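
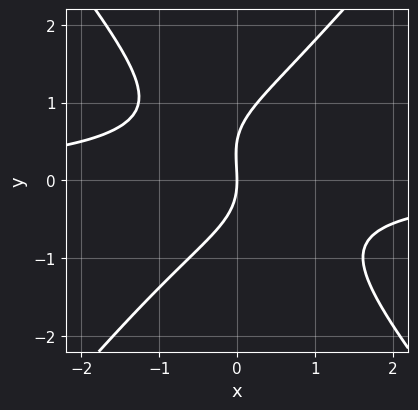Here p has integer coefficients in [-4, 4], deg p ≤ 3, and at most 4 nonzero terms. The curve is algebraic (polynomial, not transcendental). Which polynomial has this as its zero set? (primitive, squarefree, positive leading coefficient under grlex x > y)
1. The degree is 3 — the shape is more complex than any degree-2 curve.
2. Observable constraints: one x-axis crossing is at x = 0; it crosses the y-axis at the gridline y = 0.
3. Together with the visible shape, these determine p as stated.

3*x^2*y - 2*y^3 + y^2 + 3*x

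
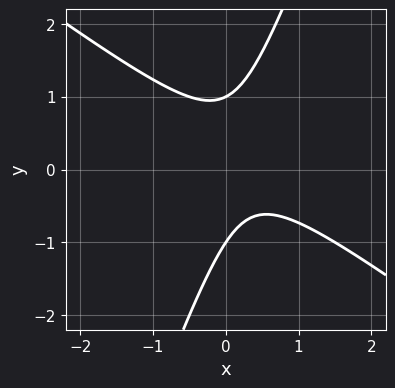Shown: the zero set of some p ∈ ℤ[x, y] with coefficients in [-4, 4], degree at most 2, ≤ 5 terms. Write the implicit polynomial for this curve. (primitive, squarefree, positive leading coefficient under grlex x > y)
2*x^2 + 2*x*y - y^2 - x + 1

deg p = 2.
Observable constraints: among the integer gridlines, it crosses the y-axis at y ∈ {-1, 1}; it misses every integer gridline on the x-axis.
Solving for integer coefficients yields p as stated.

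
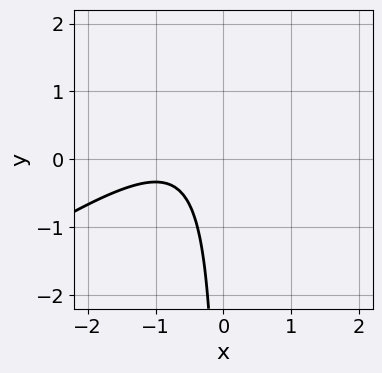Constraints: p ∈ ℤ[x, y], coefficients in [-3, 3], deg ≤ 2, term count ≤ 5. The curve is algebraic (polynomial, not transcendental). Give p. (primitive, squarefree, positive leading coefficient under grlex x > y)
(a) The degree is 2 — the shape is more complex than any degree-1 curve.
(b) Checking where it meets the axes: no y-intercept at any integer in the box; no x-intercept at any integer in the box.
(c) Fitting integer coefficients to these (and the overall shape) gives p.

2*x^2 - 3*x*y + 3*x + 2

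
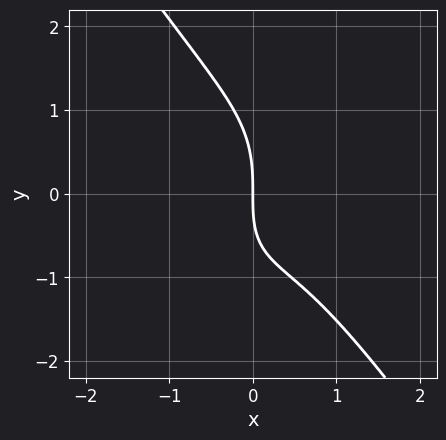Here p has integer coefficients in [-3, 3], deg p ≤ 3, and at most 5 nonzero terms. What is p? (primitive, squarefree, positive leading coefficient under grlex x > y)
3*x^3 + y^3 - x^2 + x*y + 3*x

(a) deg p = 3. No degree-2 curve has this shape.
(b) Observable constraints: it meets the x-axis at x = 0 (among the integer gridlines); it meets the y-axis at y = 0 (among the integer gridlines).
(c) Matching integer coefficients to the picture gives p.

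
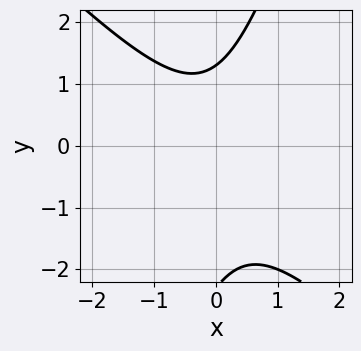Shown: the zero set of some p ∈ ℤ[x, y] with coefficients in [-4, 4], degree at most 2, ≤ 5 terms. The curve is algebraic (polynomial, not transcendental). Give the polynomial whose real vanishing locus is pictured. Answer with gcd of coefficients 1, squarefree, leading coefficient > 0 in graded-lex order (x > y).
1. The degree is 2 — no degree-1 curve has this shape.
2. Reading off the gridlines: no x-intercept at any integer in the box.
3. Fitting integer coefficients to these (and the overall shape) gives p.

3*x^2 + 2*x*y - y^2 - y + 3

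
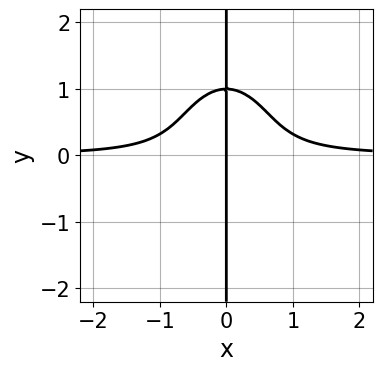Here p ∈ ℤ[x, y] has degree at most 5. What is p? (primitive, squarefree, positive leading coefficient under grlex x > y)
deg p = 4.
Reading off the gridlines: it meets the x-axis at x = 0 (among the integer gridlines); the visible y-axis segment lies entirely on the curve.
These observations pin down the coefficients.

3*x^3*y + x*y^3 - x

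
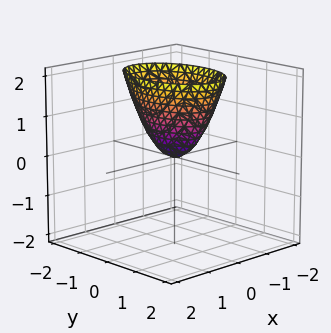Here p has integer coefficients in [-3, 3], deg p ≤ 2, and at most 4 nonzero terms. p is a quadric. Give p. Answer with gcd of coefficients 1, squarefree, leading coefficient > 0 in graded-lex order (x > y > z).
2*x^2 + y^2 - z

Degree: a paraboloid; a quadric, so deg p = 2.
Symmetries: it's symmetric under x → −x, forcing even powers of x; mirror symmetry y ↦ −y ⇒ only even powers of y.
From the axis intercepts and sections: it crosses the z-axis at the gridline z = 0; it meets the x-axis at x = 0 (among the integer gridlines); it meets the y-axis at y = 0 (among the integer gridlines).
Solving for integer coefficients yields p as stated.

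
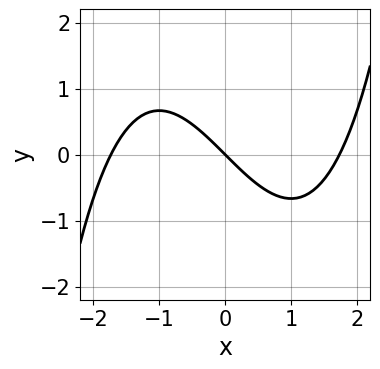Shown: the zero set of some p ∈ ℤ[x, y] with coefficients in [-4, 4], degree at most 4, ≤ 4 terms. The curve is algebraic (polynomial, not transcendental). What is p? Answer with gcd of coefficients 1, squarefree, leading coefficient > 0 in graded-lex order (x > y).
x^3 - 3*x - 3*y

1. Degree: a generic line meets the curve in up to 3 points, so deg p = 3.
2. Against the integer gridlines: it meets the y-axis at y = 0 (among the integer gridlines); it meets the x-axis at x = 0 (among the integer gridlines).
3. Assembling these constraints gives the stated polynomial.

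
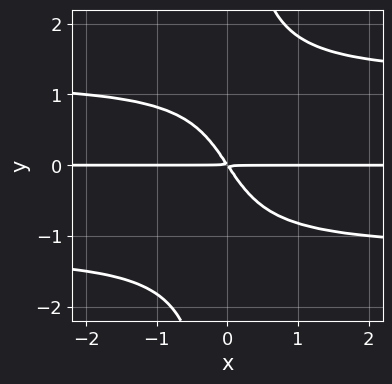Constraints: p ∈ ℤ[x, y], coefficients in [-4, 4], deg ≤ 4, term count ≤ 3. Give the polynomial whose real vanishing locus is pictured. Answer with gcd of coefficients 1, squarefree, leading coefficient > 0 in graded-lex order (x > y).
2*x*y^3 - 3*x*y - 2*y^2

1. Degree: a generic line meets the curve in up to 4 points, so deg p = 4.
2. Reading off the gridlines: the visible x-axis segment lies entirely on the curve.
3. Matching integer coefficients to the picture gives p.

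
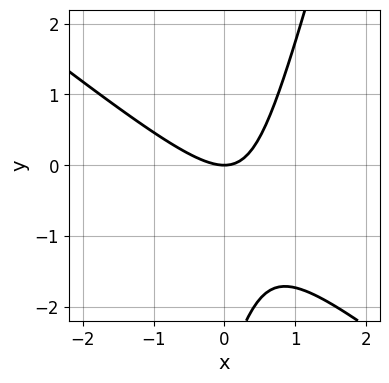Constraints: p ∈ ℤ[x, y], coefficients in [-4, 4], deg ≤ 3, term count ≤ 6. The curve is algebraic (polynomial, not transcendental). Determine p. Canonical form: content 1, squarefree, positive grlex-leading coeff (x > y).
First, the degree is 2 — no degree-1 curve has this shape.
Next, checking where it meets the axes: it crosses the x-axis at the gridline x = 0; one y-axis crossing is at y = 0.
Finally, together with the visible shape, these determine p as stated.

3*x^2 + 3*x*y - y^2 - 3*y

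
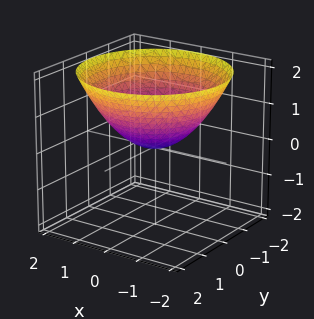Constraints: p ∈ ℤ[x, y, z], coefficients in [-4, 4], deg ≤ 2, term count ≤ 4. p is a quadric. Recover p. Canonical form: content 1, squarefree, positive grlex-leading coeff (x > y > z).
x^2 + y^2 - 2*z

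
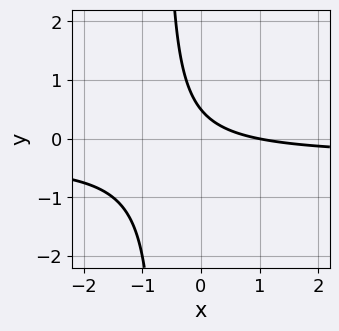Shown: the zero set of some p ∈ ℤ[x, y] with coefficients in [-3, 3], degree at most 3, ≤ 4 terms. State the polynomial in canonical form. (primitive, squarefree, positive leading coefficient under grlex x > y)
3*x*y + x + 2*y - 1

1. Degree: the shape is more complex than any degree-1 curve, so deg p = 2.
2. Observable constraints: it crosses the x-axis at the gridline x = 1.
3. These observations pin down the coefficients.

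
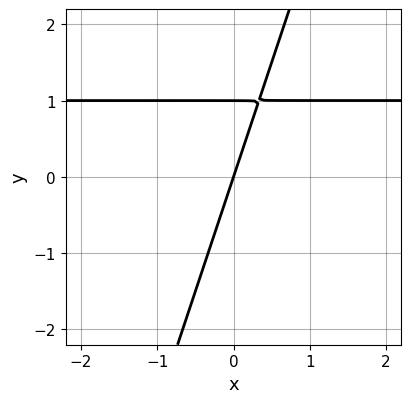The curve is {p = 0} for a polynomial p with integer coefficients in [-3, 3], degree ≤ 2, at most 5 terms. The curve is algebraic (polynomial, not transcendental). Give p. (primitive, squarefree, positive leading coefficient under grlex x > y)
First, the degree is 2 — the shape is more complex than any degree-1 curve.
Next, reading off the gridlines: it crosses the x-axis at the gridline x = 0; the y-axis gridline crossings are at y ∈ {0, 1}.
Finally, assembling these constraints gives the stated polynomial.

3*x*y - y^2 - 3*x + y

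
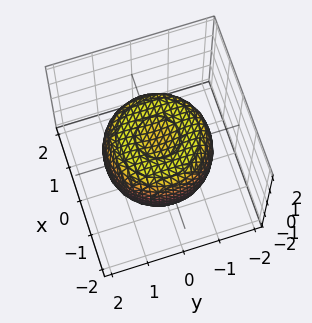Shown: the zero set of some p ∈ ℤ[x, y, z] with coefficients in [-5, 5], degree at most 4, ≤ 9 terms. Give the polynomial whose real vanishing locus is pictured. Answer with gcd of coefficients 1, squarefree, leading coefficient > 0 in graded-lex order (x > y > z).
The degree is 4 — no degree-3 surface has this shape.
Symmetries: the z-axis is an axis of rotation, so x and y enter only as x² + y².
From the axis intercepts and sections: a circular section at z = -1 has radius between 0 and 1.
Matching integer coefficients to the picture gives p.

2*x^4 + 4*x^2*y^2 + 2*y^4 - 3*x^2 - 3*y^2 + 3*z^2 - 2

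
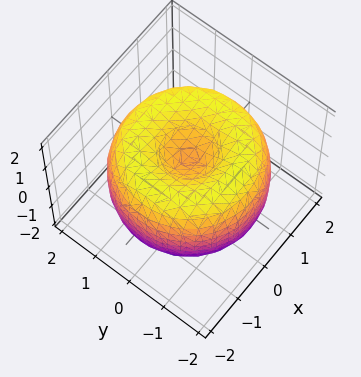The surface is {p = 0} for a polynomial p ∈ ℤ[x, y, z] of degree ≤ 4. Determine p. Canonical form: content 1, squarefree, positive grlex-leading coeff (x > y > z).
x^4 + 2*x^2*y^2 + y^4 - 3*x^2 - 3*y^2 + 2*z^2 - 1

(a) The degree is 4 — the shape is more complex than any degree-3 surface.
(b) Symmetry: every cross-section ⟂ z is a circle, so x, y appear only via x² + y².
(c) Checking where it meets the axes: a circular section at z = -1 has radius between 0 and 1.
(d) Solving for integer coefficients yields p as stated.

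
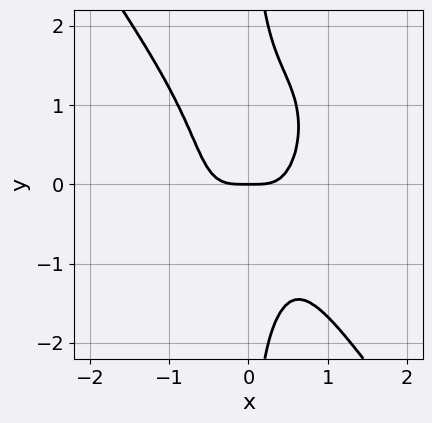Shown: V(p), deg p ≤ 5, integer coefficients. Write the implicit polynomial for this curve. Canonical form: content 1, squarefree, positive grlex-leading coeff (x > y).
3*x^4 + x*y^3 - y

1. deg p = 4. The shape is more complex than any degree-3 curve.
2. Reading off the gridlines: one x-axis crossing is at x = 0; one y-axis crossing is at y = 0.
3. Putting this together gives p.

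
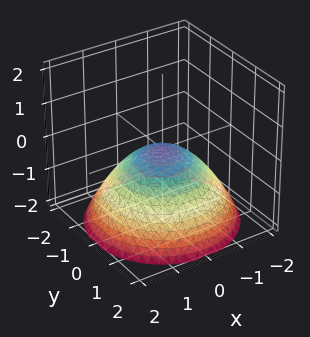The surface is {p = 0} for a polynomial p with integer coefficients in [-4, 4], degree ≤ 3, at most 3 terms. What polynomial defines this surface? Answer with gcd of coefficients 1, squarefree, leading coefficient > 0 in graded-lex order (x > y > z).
x^2 + y^2 + 2*z

1. deg p = 2. A paraboloid; a quadric.
2. Symmetries: every cross-section ⟂ z is a circle, so x, y appear only via x² + y².
3. Observable constraints: a circular section at z = -1 has radius between 1 and 2; it crosses the z-axis at the gridline z = 0.
4. Together with the visible shape, these determine p as stated.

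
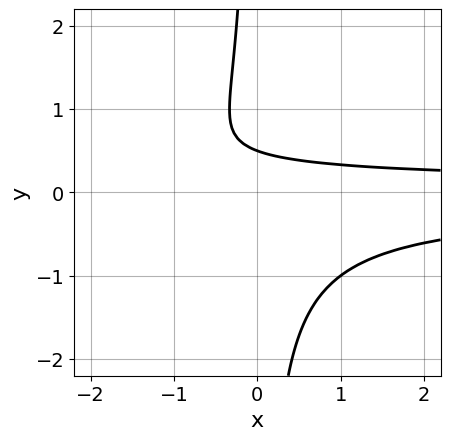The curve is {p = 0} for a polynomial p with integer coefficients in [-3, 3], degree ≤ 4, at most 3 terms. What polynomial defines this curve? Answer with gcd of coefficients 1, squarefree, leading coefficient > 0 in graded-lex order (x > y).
3*x*y^2 + 2*y - 1

First, the degree is 3 — the shape is more complex than any degree-2 curve.
Then, from the axis intercepts and sections: it misses every integer gridline on the x-axis.
Finally, solving for integer coefficients yields p as stated.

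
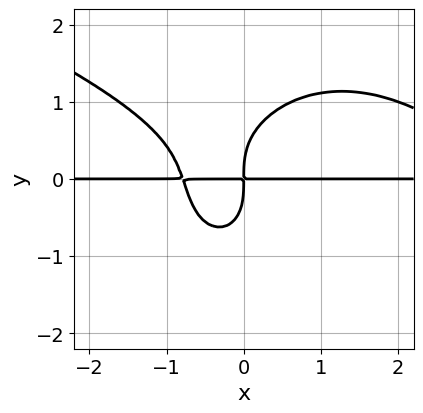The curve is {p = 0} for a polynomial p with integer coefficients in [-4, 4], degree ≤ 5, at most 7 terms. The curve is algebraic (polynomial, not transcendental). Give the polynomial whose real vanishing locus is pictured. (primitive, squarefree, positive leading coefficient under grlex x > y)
1. deg p = 4. A generic line meets the curve in up to 4 points.
2. From the axis intercepts and sections: every point of the x-axis in the box is on the curve.
3. Assembling these constraints gives the stated polynomial.

x^3*y + 2*x^2*y^2 + 2*y^4 - 3*x^2*y - 3*x*y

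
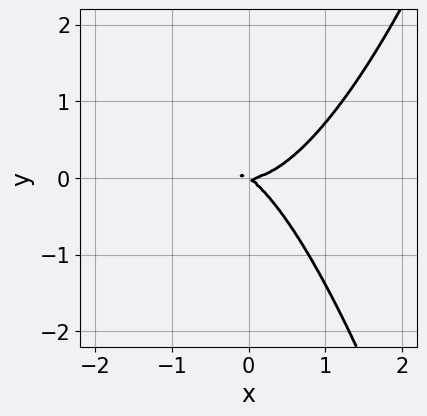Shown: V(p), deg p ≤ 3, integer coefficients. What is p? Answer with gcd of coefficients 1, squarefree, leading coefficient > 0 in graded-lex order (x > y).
First, deg p = 3. A generic line meets the curve in up to 3 points.
Then, from the visible intercepts: it crosses the y-axis at the gridline y = 0; it meets the x-axis at x = 0 (among the integer gridlines).
Finally, the integer polynomial consistent with all of this is the stated p.

3*x^3 - 2*x*y - 3*y^2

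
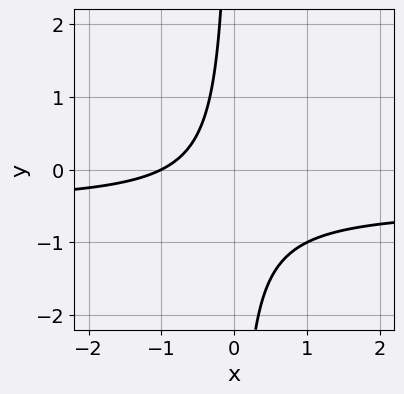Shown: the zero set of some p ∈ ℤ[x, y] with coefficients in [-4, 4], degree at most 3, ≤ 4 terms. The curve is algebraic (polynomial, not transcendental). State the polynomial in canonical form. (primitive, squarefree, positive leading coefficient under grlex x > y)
First, the degree is 2 — no degree-1 curve has this shape.
Next, observable constraints: it meets the x-axis at x = -1 (among the integer gridlines); no y-intercept at any integer in the box.
Finally, the integer polynomial consistent with all of this is the stated p.

2*x*y + x + 1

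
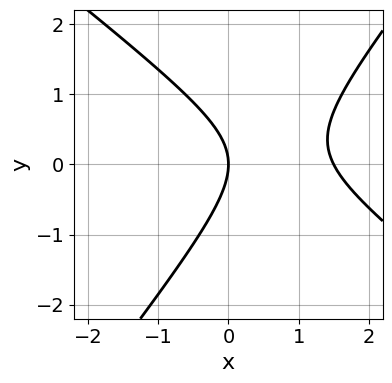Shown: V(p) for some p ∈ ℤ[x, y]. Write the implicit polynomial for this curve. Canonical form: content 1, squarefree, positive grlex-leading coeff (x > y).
1. Degree: a generic line meets the curve in up to 2 points, so deg p = 2.
2. Checking where it meets the axes: it crosses the y-axis at the gridline y = 0; one x-axis crossing is at x = 0.
3. Fitting integer coefficients to these (and the overall shape) gives p.

2*x^2 + x*y - 2*y^2 - 3*x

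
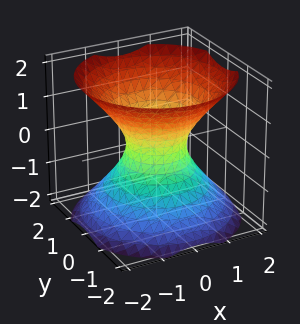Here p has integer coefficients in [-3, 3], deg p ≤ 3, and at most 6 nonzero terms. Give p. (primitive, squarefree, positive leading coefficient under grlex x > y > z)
3*x^2 + 3*y^2 - 3*z^2 - 2

(a) The degree is 2 — a generic line meets the surface in up to 2 points.
(b) Symmetries: every cross-section ⟂ z is a circle, so x, y appear only via x² + y².
(c) Checking where it meets the axes: the surface avoids every integer z-axis point in the box; a circular section at z = 0 has radius between 0 and 1.
(d) Solving for integer coefficients yields p as stated.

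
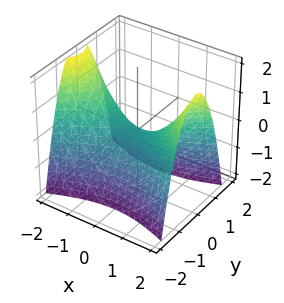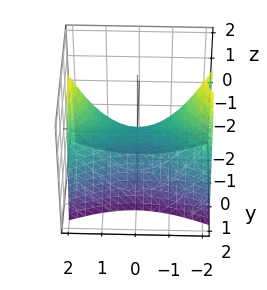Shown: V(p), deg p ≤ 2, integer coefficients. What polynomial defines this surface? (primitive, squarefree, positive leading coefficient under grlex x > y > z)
The degree is 2 — a saddle surface; a quadric.
Symmetries: mirror symmetry x ↦ −x ⇒ only even powers of x; it's symmetric under y → −y, forcing even powers of y.
Checking where it meets the axes: it crosses the x-axis at the gridline x = 0; it meets the z-axis at z = 0 (among the integer gridlines).
The integer polynomial consistent with all of this is the stated p.

x^2 - 3*y^2 - 2*z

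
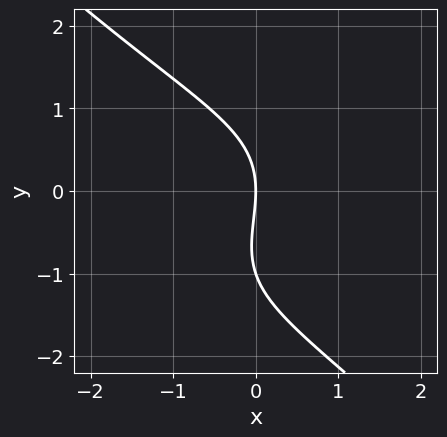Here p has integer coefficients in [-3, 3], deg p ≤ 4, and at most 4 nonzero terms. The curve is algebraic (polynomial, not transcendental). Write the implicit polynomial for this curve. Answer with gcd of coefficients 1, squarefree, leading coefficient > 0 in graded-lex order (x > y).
x^2*y - y^3 - y^2 - 3*x

First, degree: no degree-2 curve has this shape, so deg p = 3.
Then, against the integer gridlines: the y-axis gridline crossings are at y ∈ {-1, 0}; it meets the x-axis at x = 0 (among the integer gridlines).
Finally, fitting integer coefficients to these (and the overall shape) gives p.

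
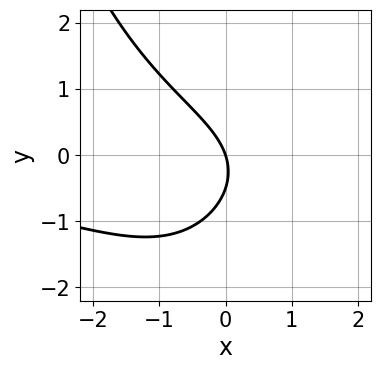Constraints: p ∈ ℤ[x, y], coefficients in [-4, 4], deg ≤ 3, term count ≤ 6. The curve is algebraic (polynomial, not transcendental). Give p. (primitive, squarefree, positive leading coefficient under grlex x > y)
x^2*y - 2*y^2 - 3*x - y

The degree is 3 — no degree-2 curve has this shape.
Against the integer gridlines: it meets the x-axis at x = 0 (among the integer gridlines); one y-axis crossing is at y = 0.
Fitting integer coefficients to these (and the overall shape) gives p.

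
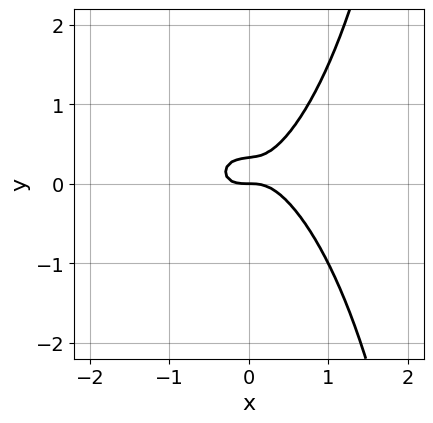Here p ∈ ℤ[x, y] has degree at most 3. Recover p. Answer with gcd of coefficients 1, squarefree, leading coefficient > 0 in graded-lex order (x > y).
3*x^3 + x*y^2 - 3*y^2 + y

First, the degree is 3 — the shape is more complex than any degree-2 curve.
Then, from the axis intercepts and sections: it crosses the x-axis at the gridline x = 0; one y-axis crossing is at y = 0.
Finally, putting this together gives p.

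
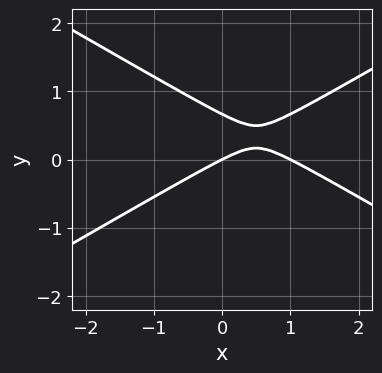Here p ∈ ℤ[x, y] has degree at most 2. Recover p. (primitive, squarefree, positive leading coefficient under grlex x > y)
1. Degree: the shape is more complex than any degree-1 curve, so deg p = 2.
2. Checking where it meets the axes: it meets the y-axis at y = 0 (among the integer gridlines); the x-axis gridline crossings are at x ∈ {0, 1}.
3. Fitting integer coefficients to these (and the overall shape) gives p.

x^2 - 3*y^2 - x + 2*y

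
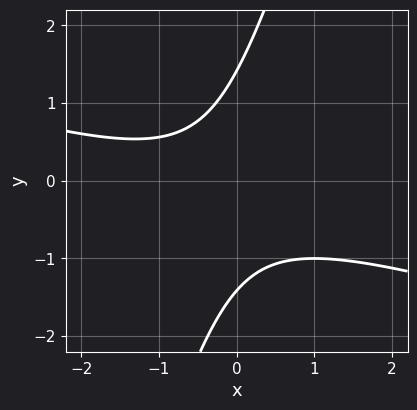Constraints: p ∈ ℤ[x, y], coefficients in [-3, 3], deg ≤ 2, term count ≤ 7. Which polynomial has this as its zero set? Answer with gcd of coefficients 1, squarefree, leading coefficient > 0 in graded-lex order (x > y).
1. The degree is 2 — a generic line meets the curve in up to 2 points.
2. Against the integer gridlines: the curve avoids every integer x-axis point in the box.
3. Putting this together gives p.

x^2 + 3*x*y - y^2 + x + 2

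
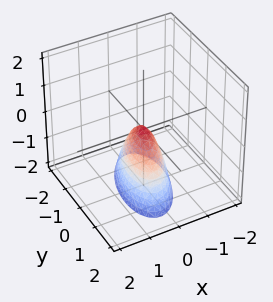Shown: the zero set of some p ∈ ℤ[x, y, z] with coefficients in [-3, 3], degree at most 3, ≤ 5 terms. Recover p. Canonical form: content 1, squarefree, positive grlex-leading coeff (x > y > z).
3*x^2 - x*y + y^2 + z

First, the degree is 2 — a generic line meets the surface in up to 2 points.
Next, from the axis intercepts and sections: it meets the y-axis at y = 0 (among the integer gridlines); it crosses the x-axis at the gridline x = 0; it crosses the z-axis at the gridline z = 0.
Finally, solving for integer coefficients yields p as stated.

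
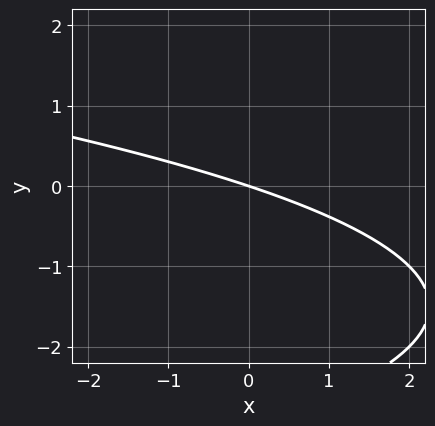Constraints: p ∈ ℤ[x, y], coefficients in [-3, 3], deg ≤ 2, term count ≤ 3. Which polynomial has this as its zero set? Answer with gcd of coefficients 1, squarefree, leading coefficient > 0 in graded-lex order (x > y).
(a) The degree is 2 — the shape is more complex than any degree-1 curve.
(b) Checking where it meets the axes: it crosses the x-axis at the gridline x = 0; it crosses the y-axis at the gridline y = 0.
(c) Together with the visible shape, these determine p as stated.

y^2 + x + 3*y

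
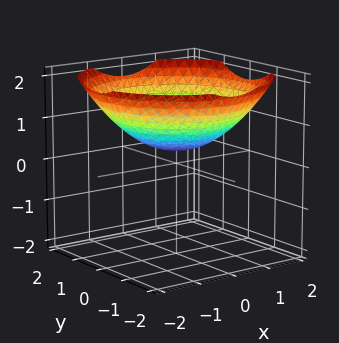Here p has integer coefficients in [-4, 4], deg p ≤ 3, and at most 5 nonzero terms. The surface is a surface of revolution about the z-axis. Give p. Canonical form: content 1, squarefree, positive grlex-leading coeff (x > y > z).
x^2 + y^2 - 3*z + 1

1. Degree: a generic line meets the surface in up to 2 points, so deg p = 2.
2. Symmetries: the surface is invariant under rotation about z: p = q(x² + y², z).
3. From the axis intercepts and sections: a circular section at z = 1 has radius between 1 and 2; no y-intercept at any integer in the box; it misses every integer gridline on the x-axis.
4. Putting this together gives p.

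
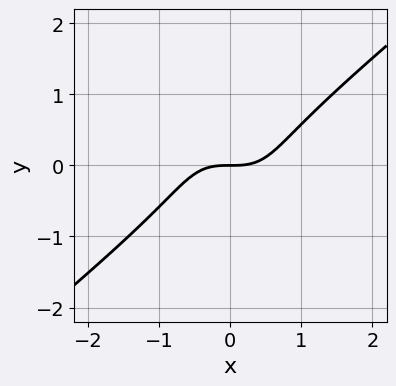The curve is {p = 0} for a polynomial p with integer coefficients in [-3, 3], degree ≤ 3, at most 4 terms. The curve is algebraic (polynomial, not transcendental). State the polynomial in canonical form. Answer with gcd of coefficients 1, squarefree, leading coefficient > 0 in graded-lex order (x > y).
First, the degree is 3 — a generic line meets the curve in up to 3 points.
Then, checking where it meets the axes: it meets the y-axis at y = 0 (among the integer gridlines); one x-axis crossing is at x = 0.
Finally, matching integer coefficients to the picture gives p.

3*x^3 - 2*x*y^2 - 3*y^3 - 3*y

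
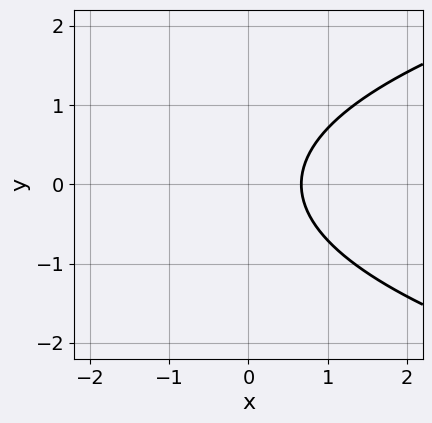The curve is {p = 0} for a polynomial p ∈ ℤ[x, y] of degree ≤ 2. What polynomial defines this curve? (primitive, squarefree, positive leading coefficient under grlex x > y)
2*y^2 - 3*x + 2

The degree is 2 — no degree-1 curve has this shape.
Symmetries: it's symmetric under y → −y, forcing even powers of y.
Reading off the gridlines: it misses every integer gridline on the y-axis.
These observations pin down the coefficients.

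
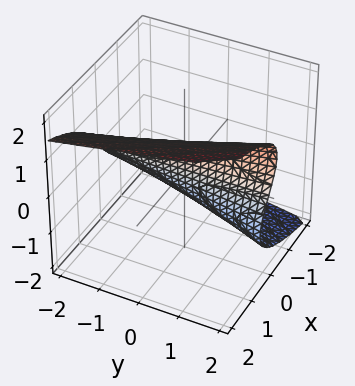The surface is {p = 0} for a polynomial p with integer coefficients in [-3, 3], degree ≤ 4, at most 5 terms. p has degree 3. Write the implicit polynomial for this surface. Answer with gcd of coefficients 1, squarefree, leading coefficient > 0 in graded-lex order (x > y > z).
z^3 - y*z - 3*x

(a) Degree: a generic line meets the surface in up to 3 points, so deg p = 3.
(b) From the visible intercepts: one x-axis crossing is at x = 0; it crosses the z-axis at the gridline z = 0.
(c) Assembling these constraints gives the stated polynomial.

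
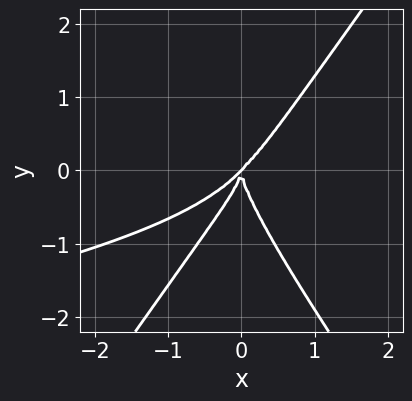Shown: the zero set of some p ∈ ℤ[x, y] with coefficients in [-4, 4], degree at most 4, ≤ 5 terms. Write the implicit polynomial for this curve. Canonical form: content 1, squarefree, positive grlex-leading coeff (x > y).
2*x^2*y^2 - y^4 + 2*x^3 - 2*x^2*y

First, deg p = 4. No degree-3 curve has this shape.
Then, checking where it meets the axes: it crosses the x-axis at the gridline x = 0; it crosses the y-axis at the gridline y = 0.
Finally, solving for integer coefficients yields p as stated.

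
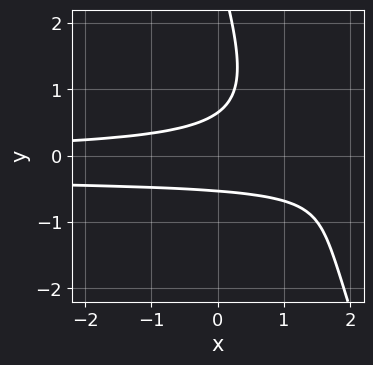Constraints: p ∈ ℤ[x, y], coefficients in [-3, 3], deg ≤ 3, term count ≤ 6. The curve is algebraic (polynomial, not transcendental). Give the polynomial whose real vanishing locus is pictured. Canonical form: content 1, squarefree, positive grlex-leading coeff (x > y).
3*x*y^2 + y^3 + x*y - 3*y^2 + 1

First, deg p = 3.
Next, reading off the gridlines: no x-intercept at any integer in the box.
Finally, fitting integer coefficients to these (and the overall shape) gives p.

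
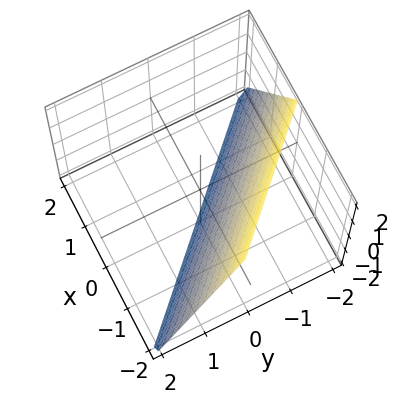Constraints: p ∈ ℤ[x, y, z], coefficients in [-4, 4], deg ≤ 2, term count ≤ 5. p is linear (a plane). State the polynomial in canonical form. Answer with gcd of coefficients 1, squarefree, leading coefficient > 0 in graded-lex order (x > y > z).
2*x + 2*y + z + 2

1. deg p = 1. Every cross-section is a straight line — this is a plane.
2. Against the integer gridlines: it crosses the x-axis at the gridline x = -1; one y-axis crossing is at y = -1.
3. These observations pin down the coefficients. Check: (0, 0, -2) on the z-axis lies on the surface, and p(0, 0, -2) = 0. ✓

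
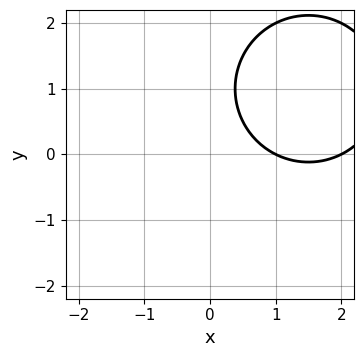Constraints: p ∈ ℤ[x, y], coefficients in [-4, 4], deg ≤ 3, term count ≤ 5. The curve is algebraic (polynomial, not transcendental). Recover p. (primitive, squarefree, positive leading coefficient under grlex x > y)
(a) Degree: no degree-1 curve has this shape, so deg p = 2.
(b) From the visible intercepts: it misses every integer gridline on the y-axis; among the integer gridlines, it crosses the x-axis at x ∈ {1, 2}.
(c) Fitting integer coefficients to these (and the overall shape) gives p.

x^2 + y^2 - 3*x - 2*y + 2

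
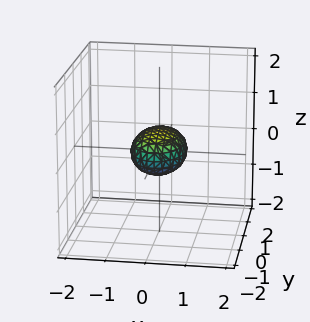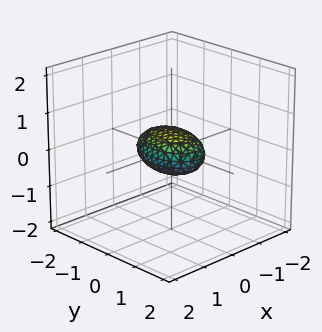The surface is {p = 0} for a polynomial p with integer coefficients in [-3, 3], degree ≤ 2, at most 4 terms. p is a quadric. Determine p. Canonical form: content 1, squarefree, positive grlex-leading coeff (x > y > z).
1. The degree is 2 — bounded and convex; a quadric.
2. Symmetries: it's symmetric under y → −y, forcing even powers of y; mirror symmetry z ↦ −z ⇒ only even powers of z; the x ↦ −x reflection is a symmetry, so x appears only in even powers.
3. From the visible intercepts: among the integer gridlines, it crosses the y-axis at y ∈ {-1, 1}.
4. Solving for integer coefficients yields p as stated.

2*x^2 + y^2 + 3*z^2 - 1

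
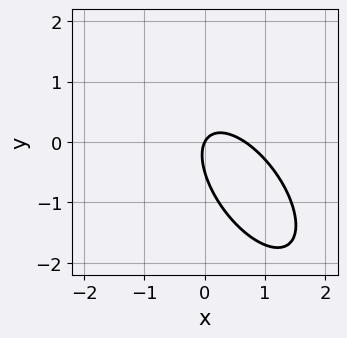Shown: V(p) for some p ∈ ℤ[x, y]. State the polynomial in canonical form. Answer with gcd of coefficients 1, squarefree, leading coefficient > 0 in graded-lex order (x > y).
3*x^2 + 3*x*y + 2*y^2 - 2*x + y

1. The degree is 2 — no degree-1 curve has this shape.
2. Against the integer gridlines: it meets the x-axis at x = 0 (among the integer gridlines); it crosses the y-axis at the gridline y = 0.
3. The integer polynomial consistent with all of this is the stated p.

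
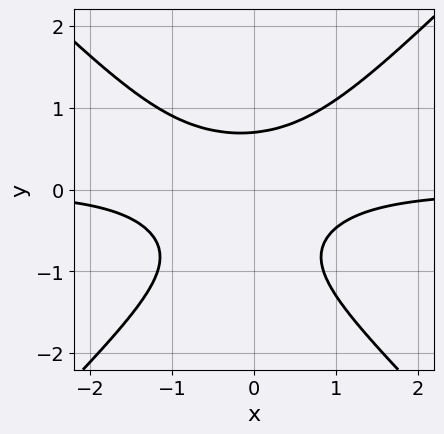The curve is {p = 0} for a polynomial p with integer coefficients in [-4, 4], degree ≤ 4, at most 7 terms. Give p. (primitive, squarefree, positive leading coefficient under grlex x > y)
3*x^2*y - 3*y^3 + x*y - 2*y^2 + 2

First, deg p = 3.
Next, reading off the gridlines: the curve avoids every integer x-axis point in the box.
Finally, matching integer coefficients to the picture gives p.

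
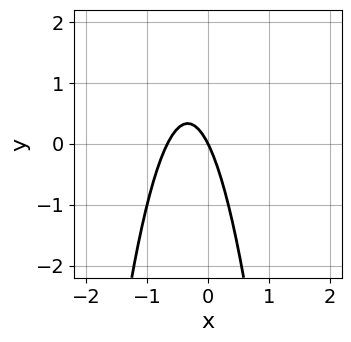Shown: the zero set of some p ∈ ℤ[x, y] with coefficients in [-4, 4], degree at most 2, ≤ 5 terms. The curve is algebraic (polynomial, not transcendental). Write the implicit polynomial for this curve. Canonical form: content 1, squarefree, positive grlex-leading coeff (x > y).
First, the degree is 2 — a generic line meets the curve in up to 2 points.
Then, against the integer gridlines: one y-axis crossing is at y = 0; one x-axis crossing is at x = 0.
Finally, matching integer coefficients to the picture gives p.

3*x^2 + 2*x + y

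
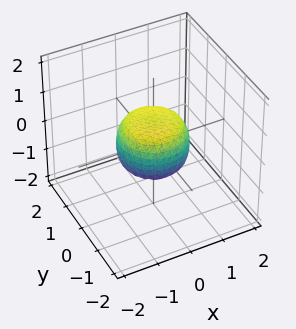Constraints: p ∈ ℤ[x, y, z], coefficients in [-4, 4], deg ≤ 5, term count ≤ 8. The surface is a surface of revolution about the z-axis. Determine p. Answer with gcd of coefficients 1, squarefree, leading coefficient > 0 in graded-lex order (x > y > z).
First, the degree is 4 — the shape is more complex than any degree-3 surface.
Next, symmetry: every cross-section ⟂ z is a circle, so x, y appear only via x² + y².
Next, observable constraints: among the integer gridlines, it crosses the y-axis at y ∈ {-1, 1}; among the integer gridlines, it crosses the x-axis at x ∈ {-1, 1}.
Finally, assembling these constraints gives the stated polynomial.

2*x^4 + 4*x^2*y^2 + 2*y^4 - x^2 - y^2 + 2*z^2 - 1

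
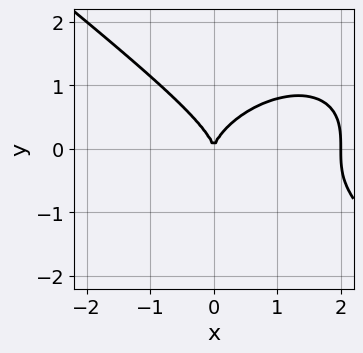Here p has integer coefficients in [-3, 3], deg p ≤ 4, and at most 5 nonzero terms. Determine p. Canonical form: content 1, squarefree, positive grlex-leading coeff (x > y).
1. deg p = 3. No degree-2 curve has this shape.
2. Observable constraints: it crosses the y-axis at the gridline y = 0; the x-axis gridline crossings are at x ∈ {0, 2}.
3. Matching integer coefficients to the picture gives p.

x^3 + 2*y^3 - 2*x^2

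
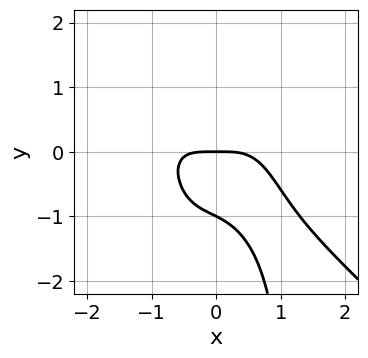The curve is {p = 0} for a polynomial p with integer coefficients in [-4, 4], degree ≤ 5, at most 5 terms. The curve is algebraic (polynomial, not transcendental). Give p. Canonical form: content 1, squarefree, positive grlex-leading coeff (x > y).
2*x^4 + 2*x^3*y - x*y^2 + 2*y^2 + 2*y

First, the degree is 4 — a generic line meets the curve in up to 4 points.
Next, reading off the gridlines: one x-axis crossing is at x = 0; the y-axis gridline crossings are at y ∈ {-1, 0}.
Finally, putting this together gives p.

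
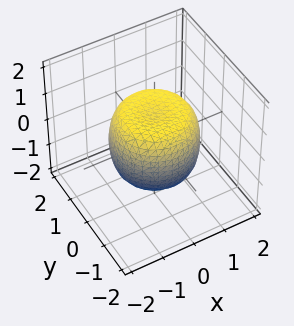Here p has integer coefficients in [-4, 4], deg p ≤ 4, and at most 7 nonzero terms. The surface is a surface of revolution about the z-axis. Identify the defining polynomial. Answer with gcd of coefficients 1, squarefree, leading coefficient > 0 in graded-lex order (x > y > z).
x^4 + 2*x^2*y^2 + y^4 - x^2 - y^2 + z^2 - 1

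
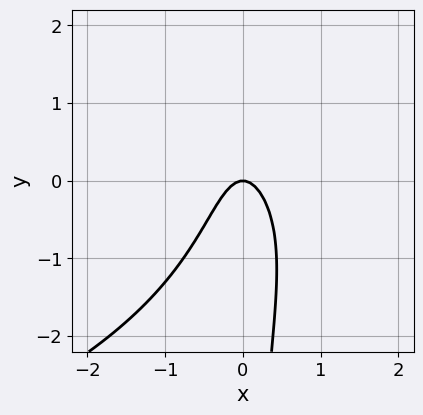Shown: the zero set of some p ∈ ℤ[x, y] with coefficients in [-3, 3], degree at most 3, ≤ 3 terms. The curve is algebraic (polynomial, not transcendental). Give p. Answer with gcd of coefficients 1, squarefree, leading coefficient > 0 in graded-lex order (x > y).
1. The degree is 3 — no degree-2 curve has this shape.
2. From the axis intercepts and sections: one y-axis crossing is at y = 0; it meets the x-axis at x = 0 (among the integer gridlines).
3. The integer polynomial consistent with all of this is the stated p.

x*y^2 + 3*x^2 + y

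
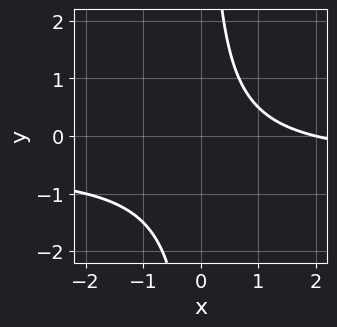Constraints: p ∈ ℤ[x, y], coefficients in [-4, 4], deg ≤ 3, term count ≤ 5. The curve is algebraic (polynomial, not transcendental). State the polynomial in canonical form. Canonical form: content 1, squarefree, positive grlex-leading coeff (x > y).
deg p = 2.
Checking where it meets the axes: the curve avoids every integer y-axis point in the box; one x-axis crossing is at x = 2.
Solving for integer coefficients yields p as stated.

2*x*y + x - 2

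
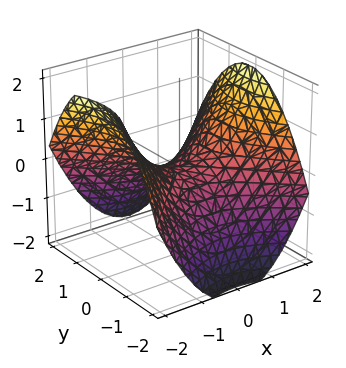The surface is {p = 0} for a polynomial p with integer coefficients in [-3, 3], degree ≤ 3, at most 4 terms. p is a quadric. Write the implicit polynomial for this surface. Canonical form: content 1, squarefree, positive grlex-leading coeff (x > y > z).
x^2 - y^2 - 2*z

The degree is 2 — a hyperbolic paraboloid; a quadric.
Symmetries: mirror symmetry y ↦ −y ⇒ only even powers of y; mirror symmetry x ↦ −x ⇒ only even powers of x.
From the axis intercepts and sections: one z-axis crossing is at z = 0; one y-axis crossing is at y = 0; it meets the x-axis at x = 0 (among the integer gridlines).
The integer polynomial consistent with all of this is the stated p.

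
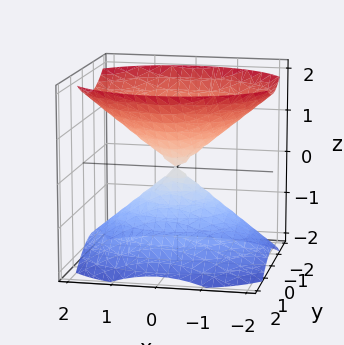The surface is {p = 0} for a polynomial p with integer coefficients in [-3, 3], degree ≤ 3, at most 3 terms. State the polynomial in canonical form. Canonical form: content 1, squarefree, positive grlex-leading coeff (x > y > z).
First, there are 2 components. Treating them together as one polynomial.
Next, the degree is 2 — two nappes meeting at a single point; a quadric.
Then, symmetries: the x ↦ −x reflection is a symmetry, so x appears only in even powers; mirror symmetry z ↦ −z ⇒ only even powers of z; mirror symmetry y ↦ −y ⇒ only even powers of y.
Next, from the visible intercepts: one y-axis crossing is at y = 0; it meets the x-axis at x = 0 (among the integer gridlines).
Finally, these observations pin down the coefficients.

2*x^2 + 3*y^2 - 3*z^2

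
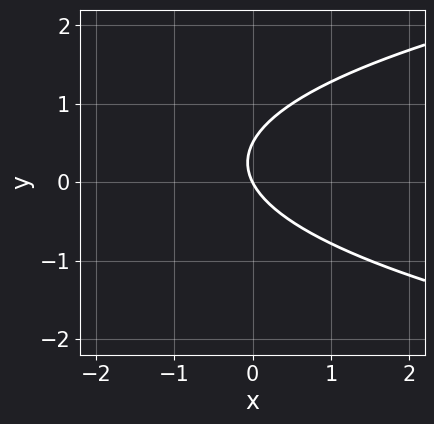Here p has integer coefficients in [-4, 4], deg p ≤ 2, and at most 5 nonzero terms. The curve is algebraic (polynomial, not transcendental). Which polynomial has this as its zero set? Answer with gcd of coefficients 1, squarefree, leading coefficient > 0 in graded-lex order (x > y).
The degree is 2 — a generic line meets the curve in up to 2 points.
From the axis intercepts and sections: it meets the x-axis at x = 0 (among the integer gridlines); it crosses the y-axis at the gridline y = 0.
Solving for integer coefficients yields p as stated.

2*y^2 - 2*x - y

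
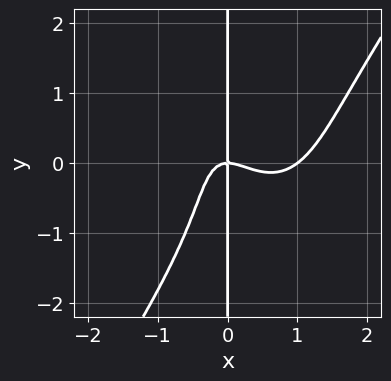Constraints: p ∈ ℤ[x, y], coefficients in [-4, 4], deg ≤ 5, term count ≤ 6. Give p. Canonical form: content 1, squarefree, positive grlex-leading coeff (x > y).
3*x^4 - x*y^3 - 3*x^3 - 2*x^2*y - 2*x*y

1. Degree: the shape is more complex than any degree-3 curve, so deg p = 4.
2. Checking where it meets the axes: the x-axis gridline crossings are at x ∈ {0, 1}; every point of the y-axis in the box is on the curve.
3. Together with the visible shape, these determine p as stated.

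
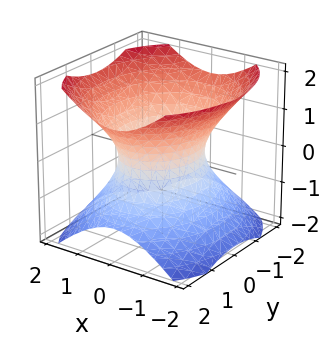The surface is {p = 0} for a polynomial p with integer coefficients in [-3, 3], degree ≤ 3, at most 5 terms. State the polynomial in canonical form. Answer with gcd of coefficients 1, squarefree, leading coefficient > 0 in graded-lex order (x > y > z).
3*x^2 + 2*y^2 - 3*z^2 - 3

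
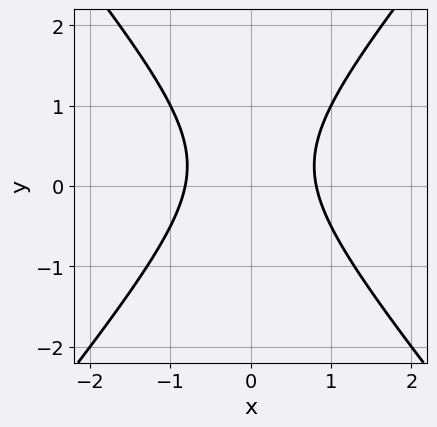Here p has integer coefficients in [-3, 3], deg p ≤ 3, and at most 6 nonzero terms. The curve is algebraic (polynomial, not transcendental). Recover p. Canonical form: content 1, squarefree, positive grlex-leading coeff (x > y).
The degree is 2 — no degree-1 curve has this shape.
Symmetries: it's symmetric under x → −x, forcing even powers of x.
From the axis intercepts and sections: the curve avoids every integer y-axis point in the box.
Matching integer coefficients to the picture gives p.

3*x^2 - 2*y^2 + y - 2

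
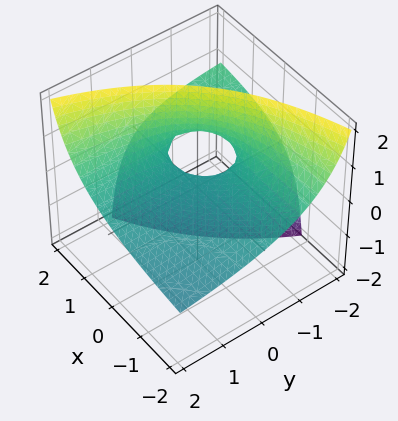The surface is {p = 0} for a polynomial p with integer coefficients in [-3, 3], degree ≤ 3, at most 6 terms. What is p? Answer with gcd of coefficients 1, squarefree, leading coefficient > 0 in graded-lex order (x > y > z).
x*y + 2*x*z - 2*y*z - 2*z

1. deg p = 2.
2. Reading off the gridlines: it crosses the z-axis at the gridline z = 0; every point of the y-axis in the box is on the surface; every point of the x-axis in the box is on the surface.
3. The integer polynomial consistent with all of this is the stated p.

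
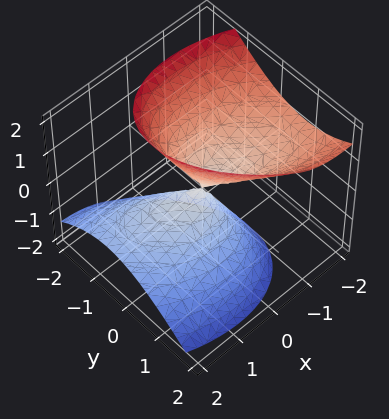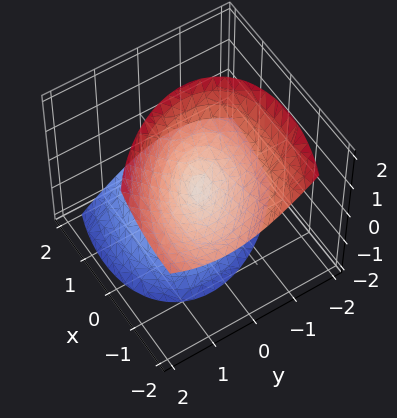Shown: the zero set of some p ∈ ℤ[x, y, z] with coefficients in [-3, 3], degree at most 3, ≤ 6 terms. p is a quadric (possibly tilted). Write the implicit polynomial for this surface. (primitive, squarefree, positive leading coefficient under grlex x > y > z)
First, I count 2 distinct pieces.
Next, the degree is 2 — a generic line meets the surface in up to 2 points.
Then, from the axis intercepts and sections: it meets the x-axis at x = 0 (among the integer gridlines); it crosses the z-axis at the gridline z = 0; it crosses the y-axis at the gridline y = 0.
Finally, fitting integer coefficients to these (and the overall shape) gives p.

2*x^2 + 2*x*y + 3*x*z + 3*y^2 - 2*z^2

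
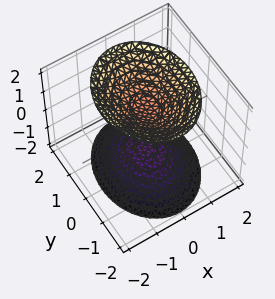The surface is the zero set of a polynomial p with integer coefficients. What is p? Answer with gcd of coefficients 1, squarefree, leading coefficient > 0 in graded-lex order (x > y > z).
First, I count 2 distinct pieces.
Then, the degree is 2 — two separate bowl-shaped sheets opening away from each other; a quadric.
Next, symmetries: the z ↦ −z reflection is a symmetry, so z appears only in even powers; mirror symmetry y ↦ −y ⇒ only even powers of y; mirror symmetry x ↦ −x ⇒ only even powers of x.
Next, observable constraints: it misses every integer gridline on the x-axis; among the integer gridlines, it crosses the z-axis at z ∈ {-1, 1}; it misses every integer gridline on the y-axis.
Finally, assembling these constraints gives the stated polynomial.

3*x^2 + 2*y^2 - 2*z^2 + 2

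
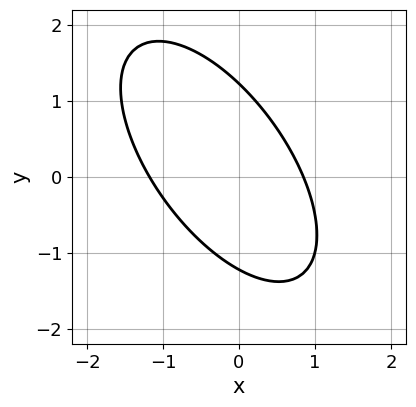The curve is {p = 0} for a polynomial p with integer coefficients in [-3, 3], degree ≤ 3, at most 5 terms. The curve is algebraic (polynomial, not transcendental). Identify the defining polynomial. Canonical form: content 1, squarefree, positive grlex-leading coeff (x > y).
1. deg p = 2. The shape is more complex than any degree-1 curve.
2. Putting this together gives p.

3*x^2 + 3*x*y + 2*y^2 + x - 3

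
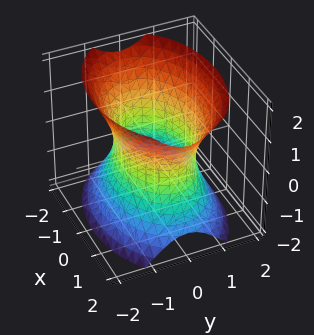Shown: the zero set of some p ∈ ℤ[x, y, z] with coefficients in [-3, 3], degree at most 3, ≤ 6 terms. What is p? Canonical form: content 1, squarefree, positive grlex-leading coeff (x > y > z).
x^2 + 2*y^2 - z^2 - 2

1. deg p = 2. One connected sheet with a waist; a quadric.
2. Symmetries: it's symmetric under x → −x, forcing even powers of x; mirror symmetry z ↦ −z ⇒ only even powers of z; the y ↦ −y reflection is a symmetry, so y appears only in even powers.
3. Against the integer gridlines: among the integer gridlines, it crosses the y-axis at y ∈ {-1, 1}; no z-intercept at any integer in the box.
4. Solving for integer coefficients yields p as stated.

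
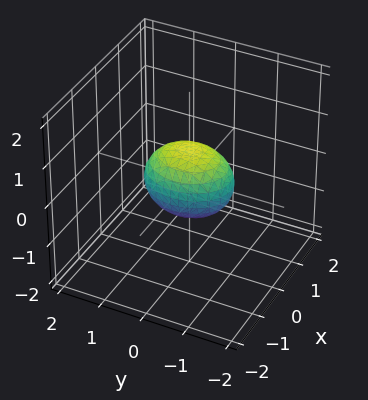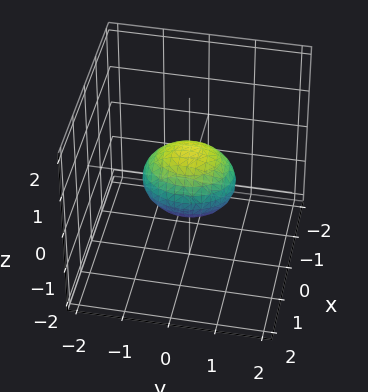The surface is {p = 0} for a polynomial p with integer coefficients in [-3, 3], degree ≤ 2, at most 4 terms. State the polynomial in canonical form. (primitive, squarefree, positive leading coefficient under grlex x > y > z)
3*x^2 + 2*y^2 + 3*z^2 - 2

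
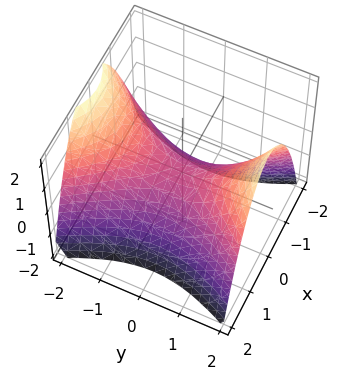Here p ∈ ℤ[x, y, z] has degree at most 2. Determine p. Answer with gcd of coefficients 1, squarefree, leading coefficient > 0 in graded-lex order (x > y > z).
2*x^2 - y^2 + 2*z

deg p = 2. A hyperbolic paraboloid; a quadric.
Symmetries: it's symmetric under y → −y, forcing even powers of y; the x ↦ −x reflection is a symmetry, so x appears only in even powers.
Against the integer gridlines: it crosses the x-axis at the gridline x = 0; one z-axis crossing is at z = 0; one y-axis crossing is at y = 0.
Together with the visible shape, these determine p as stated.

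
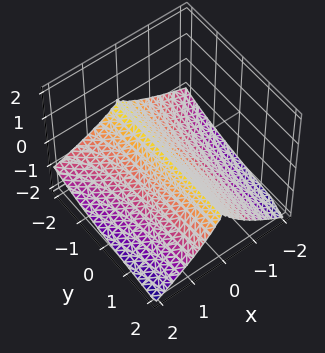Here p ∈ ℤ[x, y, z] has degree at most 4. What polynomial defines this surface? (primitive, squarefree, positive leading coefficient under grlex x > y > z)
x^2*y + 2*z^3 + 3*x^2

deg p = 3. The shape is more complex than any degree-2 surface.
From the axis intercepts and sections: the visible y-axis segment lies entirely on the surface; it crosses the x-axis at the gridline x = 0; one z-axis crossing is at z = 0.
Solving for integer coefficients yields p as stated.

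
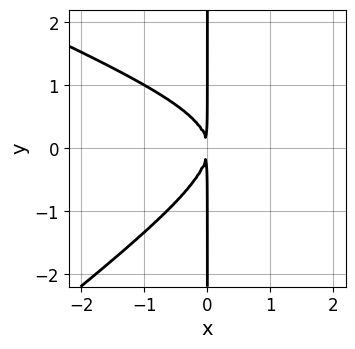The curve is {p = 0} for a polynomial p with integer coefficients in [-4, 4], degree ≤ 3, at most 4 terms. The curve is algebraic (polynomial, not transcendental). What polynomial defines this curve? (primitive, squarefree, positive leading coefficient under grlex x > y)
x^3 + x^2*y - 3*x*y^2 - 3*x^2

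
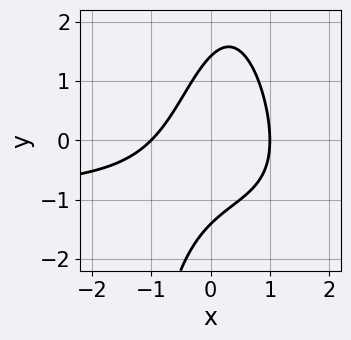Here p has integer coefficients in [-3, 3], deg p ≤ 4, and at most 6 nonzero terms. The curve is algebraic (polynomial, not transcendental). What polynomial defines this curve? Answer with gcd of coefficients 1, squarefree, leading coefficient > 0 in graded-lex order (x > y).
2*x^2*y + 2*x^2 - 2*x*y + y^2 - 2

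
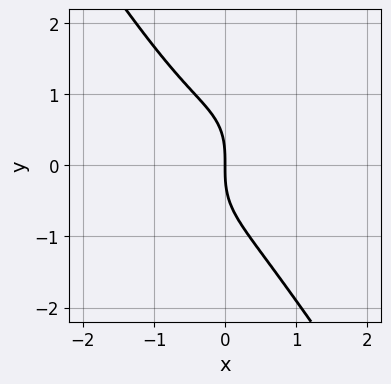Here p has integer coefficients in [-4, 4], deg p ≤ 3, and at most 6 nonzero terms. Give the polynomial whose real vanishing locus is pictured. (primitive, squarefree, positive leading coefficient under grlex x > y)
(a) deg p = 3.
(b) From the axis intercepts and sections: one x-axis crossing is at x = 0; one y-axis crossing is at y = 0.
(c) The integer polynomial consistent with all of this is the stated p.

2*x^3 - x^2*y + y^3 + x^2 + 2*x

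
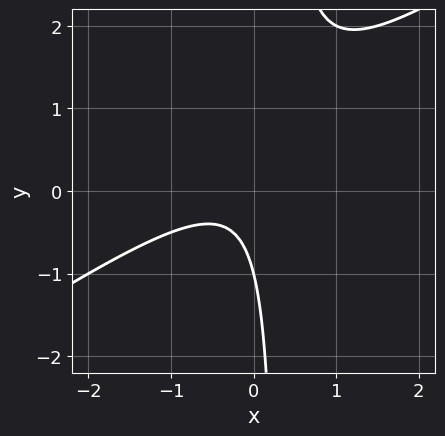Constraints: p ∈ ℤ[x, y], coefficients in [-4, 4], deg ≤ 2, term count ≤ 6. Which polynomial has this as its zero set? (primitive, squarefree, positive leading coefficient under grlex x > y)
First, deg p = 2. A generic line meets the curve in up to 2 points.
Then, against the integer gridlines: it crosses the y-axis at the gridline y = -1; no x-intercept at any integer in the box.
Finally, assembling these constraints gives the stated polynomial.

2*x^2 - 3*x*y + x + y + 1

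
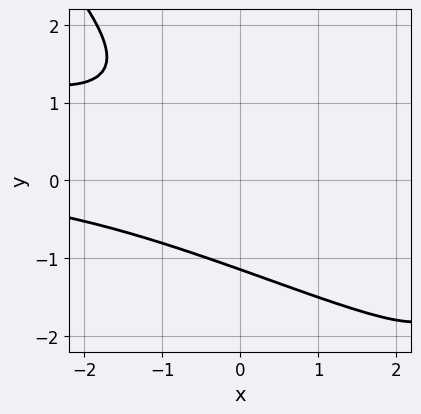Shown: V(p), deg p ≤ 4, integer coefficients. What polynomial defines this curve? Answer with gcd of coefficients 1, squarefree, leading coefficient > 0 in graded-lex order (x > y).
x^2*y + 3*x*y^2 + 2*y^3 + x*y + 3

(a) The degree is 3 — no degree-2 curve has this shape.
(b) Observable constraints: no x-intercept at any integer in the box.
(c) Solving for integer coefficients yields p as stated.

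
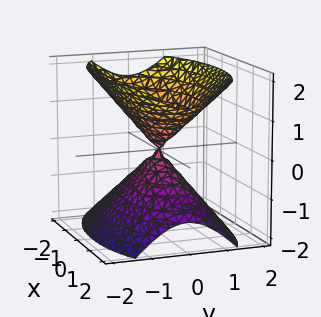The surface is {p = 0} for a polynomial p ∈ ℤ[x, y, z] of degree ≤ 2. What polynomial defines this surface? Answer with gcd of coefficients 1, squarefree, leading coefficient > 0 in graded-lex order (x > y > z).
1. The picture has 2 separate pieces. Treating them together as one polynomial.
2. The degree is 2 — two nappes meeting at a single point; a quadric.
3. Symmetries: it's symmetric under z → −z, forcing even powers of z; it's symmetric under y → −y, forcing even powers of y; mirror symmetry x ↦ −x ⇒ only even powers of x.
4. Against the integer gridlines: it meets the x-axis at x = 0 (among the integer gridlines); one z-axis crossing is at z = 0.
5. Assembling these constraints gives the stated polynomial.

x^2 + 3*y^2 - 2*z^2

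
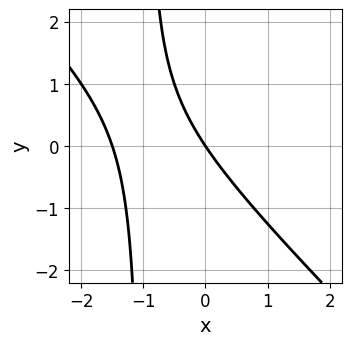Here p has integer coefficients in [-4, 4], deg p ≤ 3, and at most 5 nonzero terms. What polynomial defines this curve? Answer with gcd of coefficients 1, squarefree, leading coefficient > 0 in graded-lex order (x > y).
Degree: the shape is more complex than any degree-1 curve, so deg p = 2.
Against the integer gridlines: it meets the y-axis at y = 0 (among the integer gridlines); it meets the x-axis at x = 0 (among the integer gridlines).
Together with the visible shape, these determine p as stated.

2*x^2 + 2*x*y + 3*x + 2*y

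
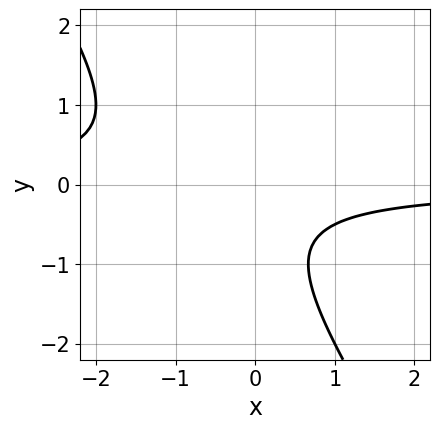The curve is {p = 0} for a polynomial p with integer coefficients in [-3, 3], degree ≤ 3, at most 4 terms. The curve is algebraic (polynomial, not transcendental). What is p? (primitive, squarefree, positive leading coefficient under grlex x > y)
3*x*y + 2*y^2 + 2*y + 2

1. The degree is 2 — the shape is more complex than any degree-1 curve.
2. From the visible intercepts: the curve avoids every integer y-axis point in the box; no x-intercept at any integer in the box.
3. Assembling these constraints gives the stated polynomial.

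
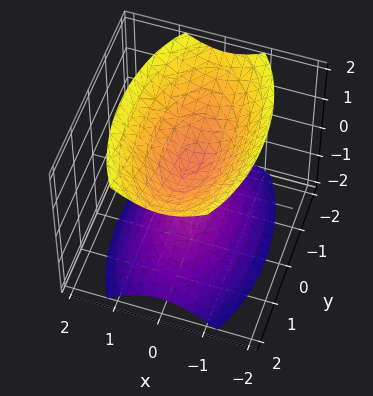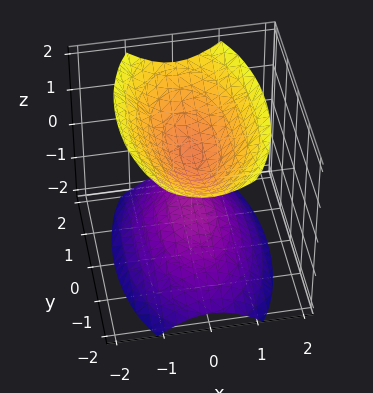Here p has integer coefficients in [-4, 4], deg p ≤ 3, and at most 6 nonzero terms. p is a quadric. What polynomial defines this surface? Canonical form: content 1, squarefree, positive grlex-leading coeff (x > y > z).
1. I count 2 distinct pieces. They look like related sheets of one shape, so recover p as a whole.
2. deg p = 2. Two separate bowl-shaped sheets opening away from each other; a quadric.
3. Symmetries: mirror symmetry x ↦ −x ⇒ only even powers of x; it's symmetric under z → −z, forcing even powers of z; mirror symmetry y ↦ −y ⇒ only even powers of y.
4. Reading off the gridlines: it misses every integer gridline on the x-axis; it misses every integer gridline on the y-axis.
5. Assembling these constraints gives the stated polynomial.

3*x^2 + y^2 - 2*z^2 + 1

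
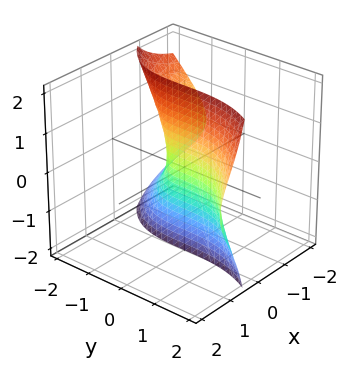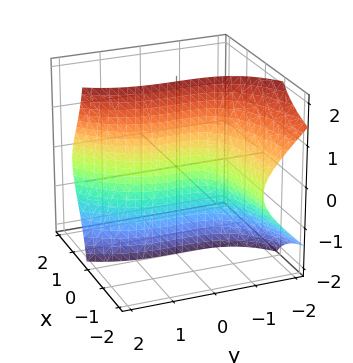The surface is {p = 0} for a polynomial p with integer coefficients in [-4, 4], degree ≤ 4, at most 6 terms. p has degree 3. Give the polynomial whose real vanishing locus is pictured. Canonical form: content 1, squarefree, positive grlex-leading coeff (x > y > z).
First, degree: no degree-2 surface has this shape, so deg p = 3.
Then, against the integer gridlines: it crosses the y-axis at the gridline y = 0; every point of the z-axis in the box is on the surface; it crosses the x-axis at the gridline x = 0.
Finally, these observations pin down the coefficients.

3*x*z^2 - y^3 + 2*x*y + 3*x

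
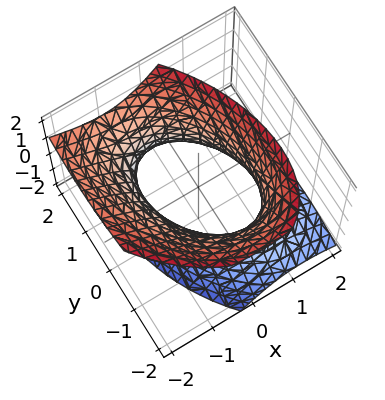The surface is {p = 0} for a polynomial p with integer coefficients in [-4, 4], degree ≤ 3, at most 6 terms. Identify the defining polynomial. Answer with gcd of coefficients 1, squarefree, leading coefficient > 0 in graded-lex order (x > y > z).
deg p = 2. The shape is more complex than any degree-1 surface.
Checking where it meets the axes: no z-intercept at any integer in the box; among the integer gridlines, it crosses the x-axis at x ∈ {-1, 1}.
Fitting integer coefficients to these (and the overall shape) gives p.

3*x^2 + 2*x*y + 2*x*z + 2*y^2 - 2*z^2 - 3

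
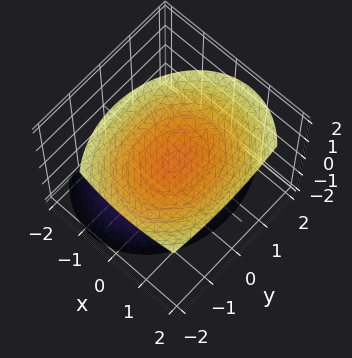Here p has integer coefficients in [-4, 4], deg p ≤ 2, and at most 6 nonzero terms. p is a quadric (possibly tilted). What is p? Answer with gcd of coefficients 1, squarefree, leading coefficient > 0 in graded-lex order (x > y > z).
1. There are 2 components. Treating them together as one polynomial.
2. Degree: the shape is more complex than any degree-1 surface, so deg p = 2.
3. Against the integer gridlines: the surface avoids every integer x-axis point in the box; among the integer gridlines, it crosses the z-axis at z ∈ {-1, 1}.
4. Assembling these constraints gives the stated polynomial.

3*x^2 - 2*x*z + 2*y^2 + y*z - 3*z^2 + 3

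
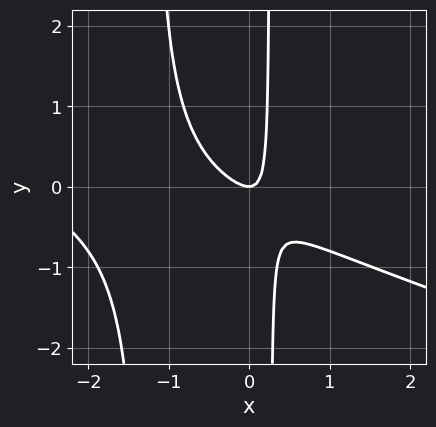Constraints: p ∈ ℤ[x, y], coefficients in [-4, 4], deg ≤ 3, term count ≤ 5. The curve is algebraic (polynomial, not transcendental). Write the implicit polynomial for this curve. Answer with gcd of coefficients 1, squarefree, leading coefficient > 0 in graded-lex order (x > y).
(a) Degree: the shape is more complex than any degree-2 curve, so deg p = 3.
(b) Checking where it meets the axes: it crosses the y-axis at the gridline y = 0; it meets the x-axis at x = 0 (among the integer gridlines).
(c) Assembling these constraints gives the stated polynomial.

x^3 + 3*x^2*y + 3*x^2 + 3*x*y - y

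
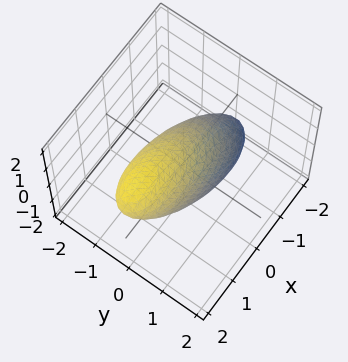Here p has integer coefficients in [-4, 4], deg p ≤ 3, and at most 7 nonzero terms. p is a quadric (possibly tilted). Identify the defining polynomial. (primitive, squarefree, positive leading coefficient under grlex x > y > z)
x^2 - 2*x*z + 3*y^2 + y*z + 2*z^2 - 2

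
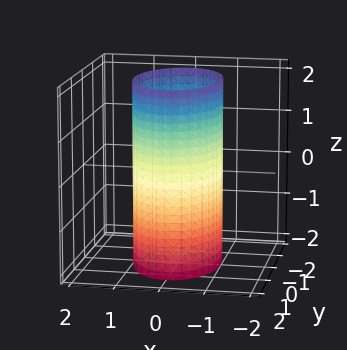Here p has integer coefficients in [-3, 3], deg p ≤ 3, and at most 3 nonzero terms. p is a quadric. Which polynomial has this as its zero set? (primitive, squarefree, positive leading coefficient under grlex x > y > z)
The degree is 2 — a cylinder; a quadric.
Symmetries: the y ↦ −y reflection is a symmetry, so y appears only in even powers; the z ↦ −z reflection is a symmetry, so z appears only in even powers; it's symmetric under x → −x, forcing even powers of x.
Against the integer gridlines: the surface avoids every integer z-axis point in the box; the x-axis gridline crossings are at x ∈ {-1, 1}.
Putting this together gives p.

2*x^2 + y^2 - 2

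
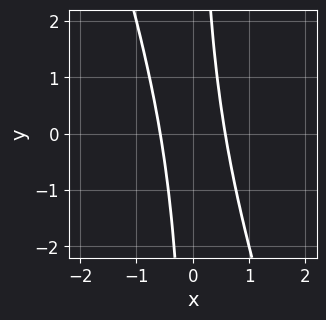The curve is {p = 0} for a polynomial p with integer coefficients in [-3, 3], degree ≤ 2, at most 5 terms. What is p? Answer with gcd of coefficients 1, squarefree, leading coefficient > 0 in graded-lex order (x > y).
3*x^2 + x*y - 1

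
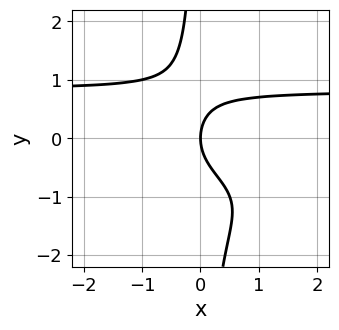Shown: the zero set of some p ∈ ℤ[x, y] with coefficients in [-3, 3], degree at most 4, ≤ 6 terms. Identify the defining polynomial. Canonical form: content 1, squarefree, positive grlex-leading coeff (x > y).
3*x*y^3 + 2*x*y^2 + 2*y^2 - 3*x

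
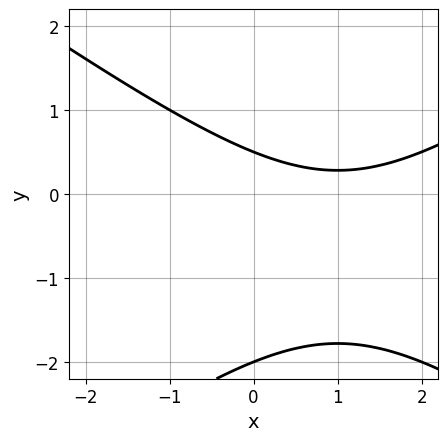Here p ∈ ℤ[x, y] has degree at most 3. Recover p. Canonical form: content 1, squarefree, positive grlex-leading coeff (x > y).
x^2 - 2*y^2 - 2*x - 3*y + 2

(a) deg p = 2.
(b) From the visible intercepts: it crosses the y-axis at the gridline y = -2; the curve avoids every integer x-axis point in the box.
(c) Solving for integer coefficients yields p as stated.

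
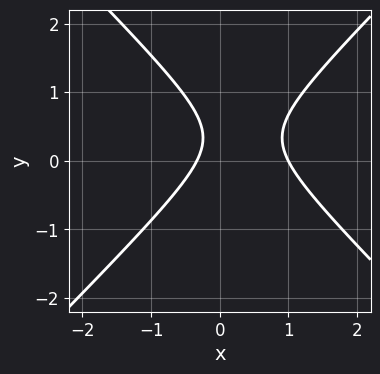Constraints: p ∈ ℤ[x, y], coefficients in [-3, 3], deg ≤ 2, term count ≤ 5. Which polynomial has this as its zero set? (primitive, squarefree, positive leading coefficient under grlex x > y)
The degree is 2 — no degree-1 curve has this shape.
Observable constraints: it misses every integer gridline on the y-axis; one x-axis crossing is at x = 1.
Fitting integer coefficients to these (and the overall shape) gives p.

3*x^2 - 3*y^2 - 2*x + 2*y - 1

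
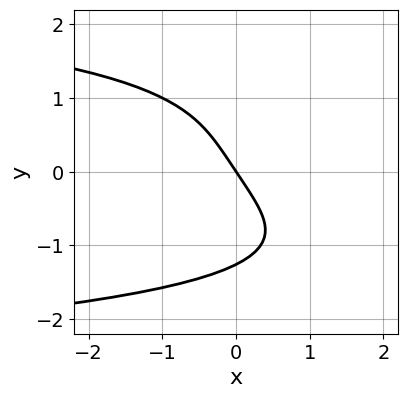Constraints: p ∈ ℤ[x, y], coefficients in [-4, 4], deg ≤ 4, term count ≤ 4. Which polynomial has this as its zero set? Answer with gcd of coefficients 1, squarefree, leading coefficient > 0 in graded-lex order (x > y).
1. The degree is 4 — no degree-3 curve has this shape.
2. From the visible intercepts: it meets the y-axis at y = 0 (among the integer gridlines); one x-axis crossing is at x = 0.
3. These observations pin down the coefficients.

y^4 + 3*x + 2*y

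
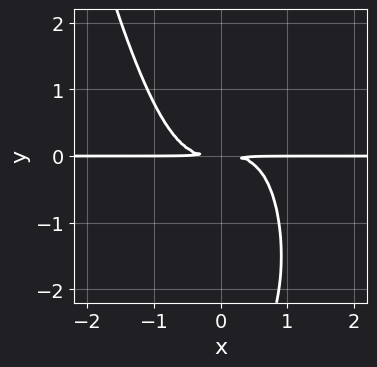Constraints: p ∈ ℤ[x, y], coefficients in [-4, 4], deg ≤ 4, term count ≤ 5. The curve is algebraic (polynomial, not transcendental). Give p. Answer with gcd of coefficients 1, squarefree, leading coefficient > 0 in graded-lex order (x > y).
1. deg p = 4. No degree-3 curve has this shape.
2. Reading off the gridlines: the visible x-axis segment lies entirely on the curve.
3. The integer polynomial consistent with all of this is the stated p.

3*x^3*y + y^3 + 3*y^2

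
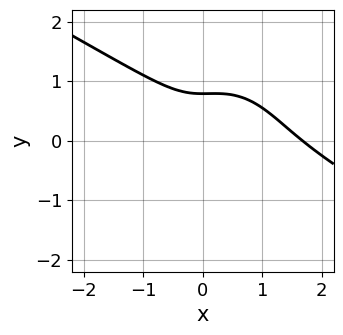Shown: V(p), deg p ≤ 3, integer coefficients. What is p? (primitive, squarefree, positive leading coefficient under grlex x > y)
2*x^3 + 3*x^2*y + 2*y^3 - 3*x^2 - 1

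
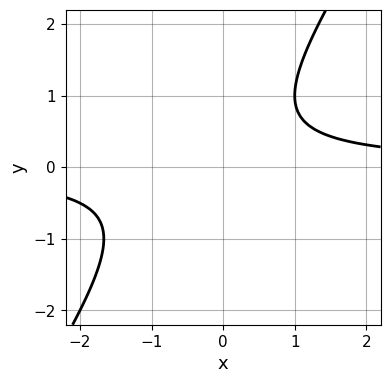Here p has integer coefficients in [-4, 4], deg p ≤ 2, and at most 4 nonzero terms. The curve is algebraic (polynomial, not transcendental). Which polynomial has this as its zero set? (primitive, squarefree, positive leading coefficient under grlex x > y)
1. The degree is 2 — the shape is more complex than any degree-1 curve.
2. Against the integer gridlines: it misses every integer gridline on the y-axis; the curve avoids every integer x-axis point in the box.
3. Together with the visible shape, these determine p as stated.

3*x*y - 2*y^2 + y - 2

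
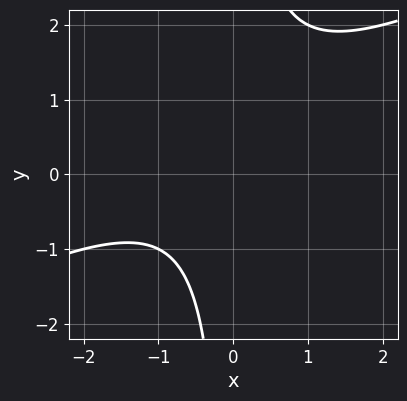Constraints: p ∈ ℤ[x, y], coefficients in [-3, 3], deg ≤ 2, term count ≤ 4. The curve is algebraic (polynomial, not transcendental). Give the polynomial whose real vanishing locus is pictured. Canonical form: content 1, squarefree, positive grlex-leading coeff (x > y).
x^2 - 2*x*y + x + 2

First, degree: no degree-1 curve has this shape, so deg p = 2.
Next, observable constraints: it misses every integer gridline on the x-axis; no y-intercept at any integer in the box.
Finally, solving for integer coefficients yields p as stated.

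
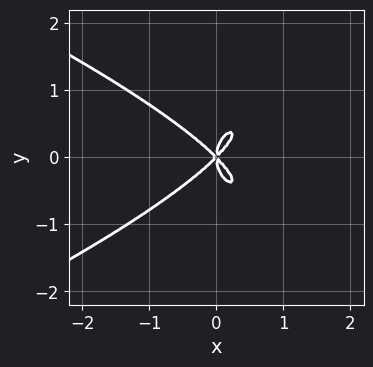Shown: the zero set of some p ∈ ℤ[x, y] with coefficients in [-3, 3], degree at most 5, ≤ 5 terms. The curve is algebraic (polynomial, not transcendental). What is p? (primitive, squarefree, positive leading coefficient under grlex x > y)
1. The degree is 4 — the shape is more complex than any degree-3 curve.
2. Symmetries: mirror symmetry y ↦ −y ⇒ only even powers of y.
3. Checking where it meets the axes: it crosses the y-axis at the gridline y = 0; one x-axis crossing is at x = 0.
4. Solving for integer coefficients yields p as stated.

y^4 + x^3 - x*y^2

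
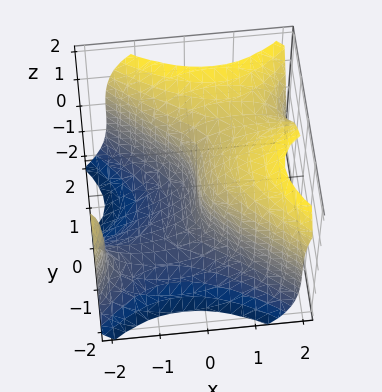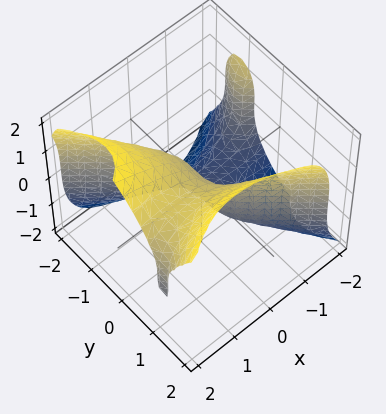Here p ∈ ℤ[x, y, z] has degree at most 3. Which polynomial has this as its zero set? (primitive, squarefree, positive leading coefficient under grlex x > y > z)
1. deg p = 3. The shape is more complex than any degree-2 surface.
2. Against the integer gridlines: it crosses the x-axis at the gridline x = 0; one y-axis crossing is at y = 0; it meets the z-axis at z = 0 (among the integer gridlines).
3. Putting this together gives p.

2*x^2*y - 2*y^3 + z^3 - 3*x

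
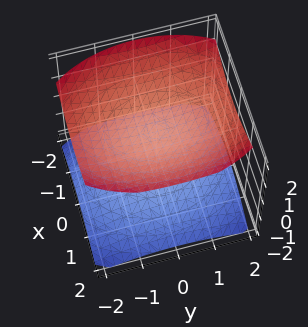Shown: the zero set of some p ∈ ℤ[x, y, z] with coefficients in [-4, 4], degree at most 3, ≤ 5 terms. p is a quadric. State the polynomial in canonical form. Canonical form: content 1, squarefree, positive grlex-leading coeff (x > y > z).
2*x^2 + y^2 - 3*z^2 + 3

I count 2 distinct pieces. They look like related sheets of one shape, so recover p as a whole.
The degree is 2 — two sheets facing apart; a quadric.
Symmetries: the y ↦ −y reflection is a symmetry, so y appears only in even powers; the x ↦ −x reflection is a symmetry, so x appears only in even powers; the z ↦ −z reflection is a symmetry, so z appears only in even powers.
Against the integer gridlines: no x-intercept at any integer in the box; the z-axis gridline crossings are at z ∈ {-1, 1}; no y-intercept at any integer in the box.
Assembling these constraints gives the stated polynomial.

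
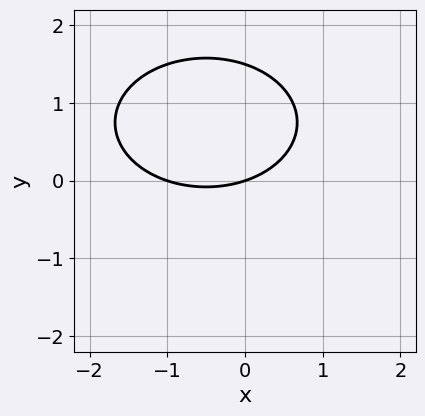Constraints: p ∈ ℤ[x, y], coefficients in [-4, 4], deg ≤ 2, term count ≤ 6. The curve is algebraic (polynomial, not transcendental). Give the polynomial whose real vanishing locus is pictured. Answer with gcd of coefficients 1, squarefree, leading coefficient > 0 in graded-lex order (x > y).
(a) Degree: the shape is more complex than any degree-1 curve, so deg p = 2.
(b) Reading off the gridlines: among the integer gridlines, it crosses the x-axis at x ∈ {-1, 0}; it meets the y-axis at y = 0 (among the integer gridlines).
(c) Together with the visible shape, these determine p as stated.

x^2 + 2*y^2 + x - 3*y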